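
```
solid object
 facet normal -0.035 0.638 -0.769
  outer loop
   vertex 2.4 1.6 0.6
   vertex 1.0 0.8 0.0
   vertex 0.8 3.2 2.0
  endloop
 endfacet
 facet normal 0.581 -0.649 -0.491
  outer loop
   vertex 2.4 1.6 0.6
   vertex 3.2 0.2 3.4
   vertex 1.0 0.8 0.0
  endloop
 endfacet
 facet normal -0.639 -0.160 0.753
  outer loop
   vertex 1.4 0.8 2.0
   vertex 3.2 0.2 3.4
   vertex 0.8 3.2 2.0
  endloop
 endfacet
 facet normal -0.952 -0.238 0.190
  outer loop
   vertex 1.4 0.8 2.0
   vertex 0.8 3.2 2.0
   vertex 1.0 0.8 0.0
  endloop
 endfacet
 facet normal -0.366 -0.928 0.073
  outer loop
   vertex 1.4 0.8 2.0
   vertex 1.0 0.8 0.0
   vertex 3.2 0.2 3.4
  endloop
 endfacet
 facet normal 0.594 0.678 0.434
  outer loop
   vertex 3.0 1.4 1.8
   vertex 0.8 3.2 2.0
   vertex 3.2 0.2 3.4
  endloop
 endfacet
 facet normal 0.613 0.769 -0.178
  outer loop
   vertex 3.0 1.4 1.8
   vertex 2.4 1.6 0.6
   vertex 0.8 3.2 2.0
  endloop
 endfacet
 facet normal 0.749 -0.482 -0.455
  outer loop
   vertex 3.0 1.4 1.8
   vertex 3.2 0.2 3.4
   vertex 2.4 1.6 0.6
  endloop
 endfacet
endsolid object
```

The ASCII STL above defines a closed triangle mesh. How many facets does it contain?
8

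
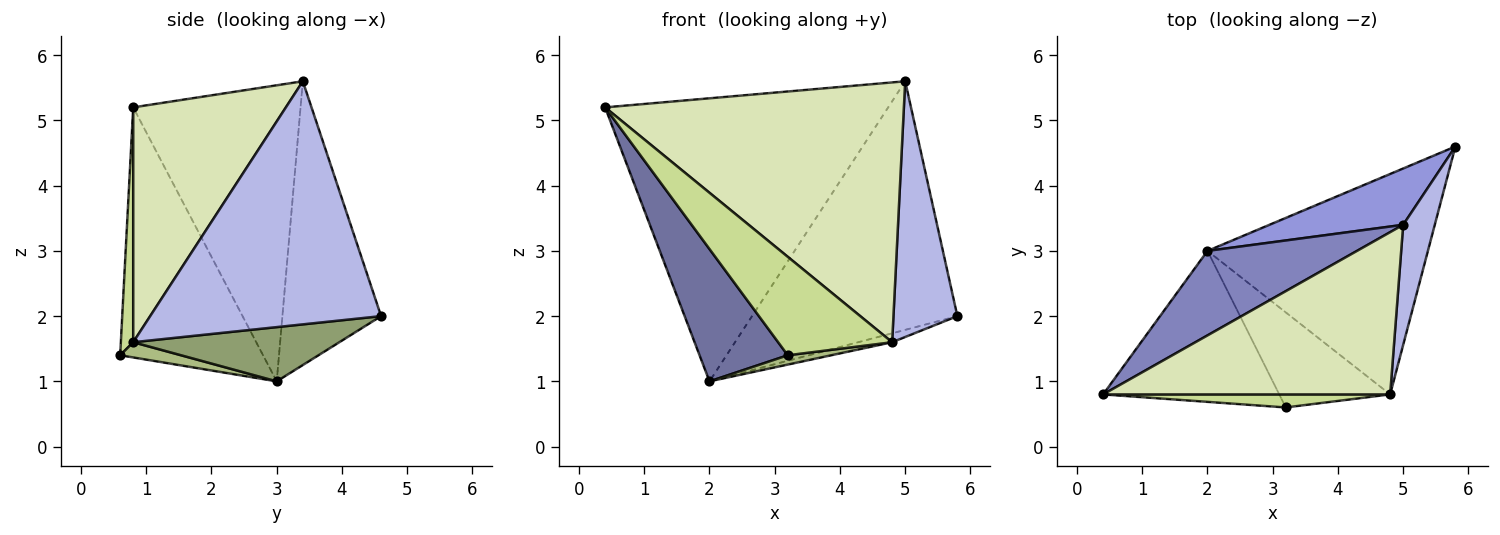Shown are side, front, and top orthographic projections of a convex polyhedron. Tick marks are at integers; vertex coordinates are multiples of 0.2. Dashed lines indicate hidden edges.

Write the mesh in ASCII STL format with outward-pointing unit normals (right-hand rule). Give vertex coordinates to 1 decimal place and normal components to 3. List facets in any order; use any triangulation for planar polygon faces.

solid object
 facet normal -0.730 -0.451 -0.514
  outer loop
   vertex 2.0 3.0 1.0
   vertex 3.2 0.6 1.4
   vertex 0.4 0.8 5.2
  endloop
 endfacet
 facet normal -0.493 0.834 0.249
  outer loop
   vertex 5.0 3.4 5.6
   vertex 2.0 3.0 1.0
   vertex 0.4 0.8 5.2
  endloop
 endfacet
 facet normal -0.424 0.883 0.200
  outer loop
   vertex 5.0 3.4 5.6
   vertex 5.8 4.6 2.0
   vertex 2.0 3.0 1.0
  endloop
 endfacet
 facet normal 0.956 -0.265 0.124
  outer loop
   vertex 4.8 0.8 1.6
   vertex 5.8 4.6 2.0
   vertex 5.0 3.4 5.6
  endloop
 endfacet
 facet normal 0.239 0.039 -0.970
  outer loop
   vertex 4.8 0.8 1.6
   vertex 2.0 3.0 1.0
   vertex 5.8 4.6 2.0
  endloop
 endfacet
 facet normal 0.135 -0.097 -0.986
  outer loop
   vertex 4.8 0.8 1.6
   vertex 3.2 0.6 1.4
   vertex 2.0 3.0 1.0
  endloop
 endfacet
 facet normal 0.107 -0.986 0.131
  outer loop
   vertex 4.8 0.8 1.6
   vertex 0.4 0.8 5.2
   vertex 3.2 0.6 1.4
  endloop
 endfacet
 facet normal 0.398 -0.778 0.486
  outer loop
   vertex 4.8 0.8 1.6
   vertex 5.0 3.4 5.6
   vertex 0.4 0.8 5.2
  endloop
 endfacet
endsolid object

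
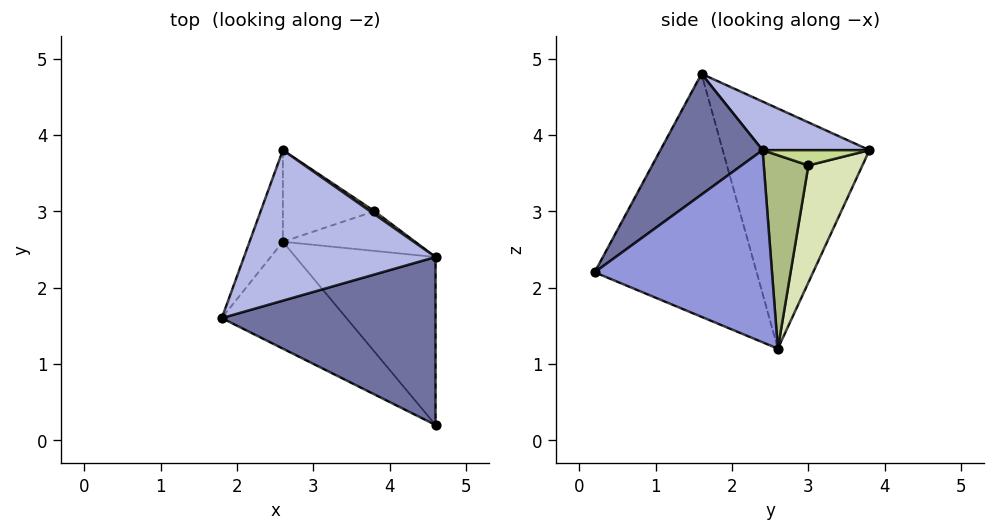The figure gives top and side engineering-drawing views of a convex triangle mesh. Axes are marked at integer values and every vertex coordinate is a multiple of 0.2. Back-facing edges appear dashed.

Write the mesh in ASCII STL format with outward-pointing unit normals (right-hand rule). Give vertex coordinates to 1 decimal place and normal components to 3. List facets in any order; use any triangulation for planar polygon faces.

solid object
 facet normal 0.416 -0.535 0.736
  outer loop
   vertex 4.6 0.2 2.2
   vertex 4.6 2.4 3.8
   vertex 1.8 1.6 4.8
  endloop
 endfacet
 facet normal -0.651 -0.682 -0.334
  outer loop
   vertex 2.6 2.6 1.2
   vertex 4.6 0.2 2.2
   vertex 1.8 1.6 4.8
  endloop
 endfacet
 facet normal 0.743 0.394 -0.541
  outer loop
   vertex 2.6 2.6 1.2
   vertex 4.6 2.4 3.8
   vertex 4.6 0.2 2.2
  endloop
 endfacet
 facet normal 0.232 0.331 0.915
  outer loop
   vertex 2.6 3.8 3.8
   vertex 1.8 1.6 4.8
   vertex 4.6 2.4 3.8
  endloop
 endfacet
 facet normal -0.949 0.285 -0.132
  outer loop
   vertex 2.6 3.8 3.8
   vertex 2.6 2.6 1.2
   vertex 1.8 1.6 4.8
  endloop
 endfacet
 facet normal 0.610 0.674 -0.417
  outer loop
   vertex 3.8 3.0 3.6
   vertex 4.6 2.4 3.8
   vertex 2.6 2.6 1.2
  endloop
 endfacet
 facet normal 0.566 0.808 0.162
  outer loop
   vertex 3.8 3.0 3.6
   vertex 2.6 3.8 3.8
   vertex 4.6 2.4 3.8
  endloop
 endfacet
 facet normal 0.472 0.800 -0.369
  outer loop
   vertex 3.8 3.0 3.6
   vertex 2.6 2.6 1.2
   vertex 2.6 3.8 3.8
  endloop
 endfacet
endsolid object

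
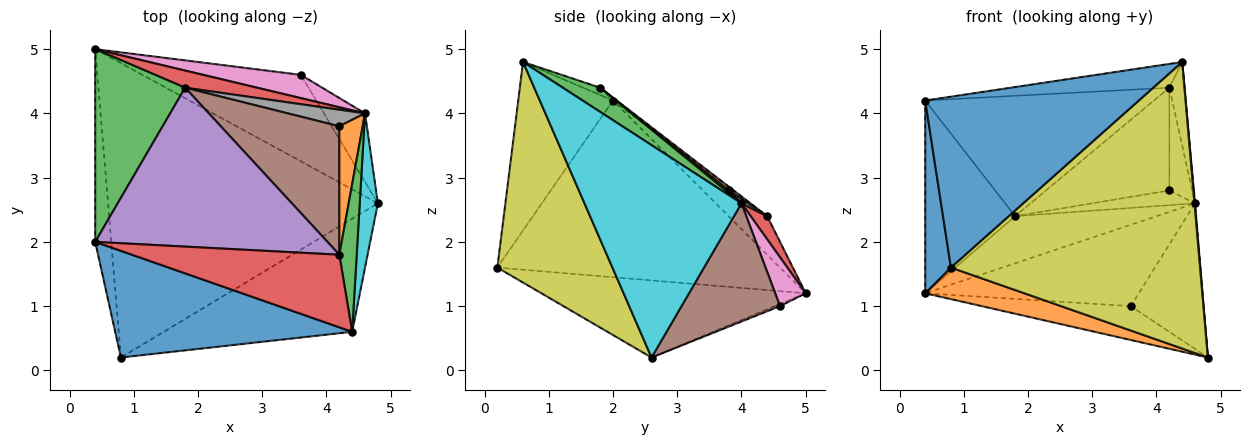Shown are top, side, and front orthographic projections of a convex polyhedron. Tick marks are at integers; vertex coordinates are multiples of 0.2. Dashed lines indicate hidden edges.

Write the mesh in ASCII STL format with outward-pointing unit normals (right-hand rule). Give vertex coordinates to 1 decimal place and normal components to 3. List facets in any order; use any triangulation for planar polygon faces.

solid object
 facet normal -0.992 -0.090 -0.090
  outer loop
   vertex 0.8 0.2 1.6
   vertex 0.4 2.0 4.2
   vertex 0.4 5.0 1.2
  endloop
 endfacet
 facet normal -0.273 -0.102 -0.956
  outer loop
   vertex 0.8 0.2 1.6
   vertex 0.4 5.0 1.2
   vertex 4.8 2.6 0.2
  endloop
 endfacet
 facet normal -0.290 0.677 0.677
  outer loop
   vertex 1.8 4.4 2.4
   vertex 0.4 5.0 1.2
   vertex 0.4 2.0 4.2
  endloop
 endfacet
 facet normal 0.109 0.934 0.340
  outer loop
   vertex 1.8 4.4 2.4
   vertex 4.6 4.0 2.6
   vertex 0.4 5.0 1.2
  endloop
 endfacet
 facet normal -0.013 0.365 -0.931
  outer loop
   vertex 3.6 4.6 1.0
   vertex 4.8 2.6 0.2
   vertex 0.4 5.0 1.2
  endloop
 endfacet
 facet normal 0.774 0.572 -0.269
  outer loop
   vertex 3.6 4.6 1.0
   vertex 4.6 4.0 2.6
   vertex 4.8 2.6 0.2
  endloop
 endfacet
 facet normal 0.136 0.953 0.272
  outer loop
   vertex 3.6 4.6 1.0
   vertex 0.4 5.0 1.2
   vertex 4.6 4.0 2.6
  endloop
 endfacet
 facet normal 0.041 0.664 0.747
  outer loop
   vertex 4.2 3.8 2.8
   vertex 4.6 4.0 2.6
   vertex 1.8 4.4 2.4
  endloop
 endfacet
 facet normal 0.395 -0.855 -0.337
  outer loop
   vertex 4.4 0.6 4.8
   vertex 0.8 0.2 1.6
   vertex 4.8 2.6 0.2
  endloop
 endfacet
 facet normal 0.996 -0.004 0.085
  outer loop
   vertex 4.4 0.6 4.8
   vertex 4.8 2.6 0.2
   vertex 4.6 4.0 2.6
  endloop
 endfacet
 facet normal -0.352 -0.794 0.495
  outer loop
   vertex 4.4 0.6 4.8
   vertex 0.4 2.0 4.2
   vertex 0.8 0.2 1.6
  endloop
 endfacet
 facet normal 0.078 0.623 0.778
  outer loop
   vertex 4.2 1.8 4.4
   vertex 4.6 4.0 2.6
   vertex 4.2 3.8 2.8
  endloop
 endfacet
 facet normal 0.771 0.313 0.554
  outer loop
   vertex 4.2 1.8 4.4
   vertex 4.4 0.6 4.8
   vertex 4.6 4.0 2.6
  endloop
 endfacet
 facet normal -0.034 0.311 0.950
  outer loop
   vertex 4.2 1.8 4.4
   vertex 0.4 2.0 4.2
   vertex 4.4 0.6 4.8
  endloop
 endfacet
 facet normal -0.010 0.604 0.797
  outer loop
   vertex 4.2 1.8 4.4
   vertex 1.8 4.4 2.4
   vertex 0.4 2.0 4.2
  endloop
 endfacet
 facet normal 0.026 0.624 0.781
  outer loop
   vertex 4.2 1.8 4.4
   vertex 4.2 3.8 2.8
   vertex 1.8 4.4 2.4
  endloop
 endfacet
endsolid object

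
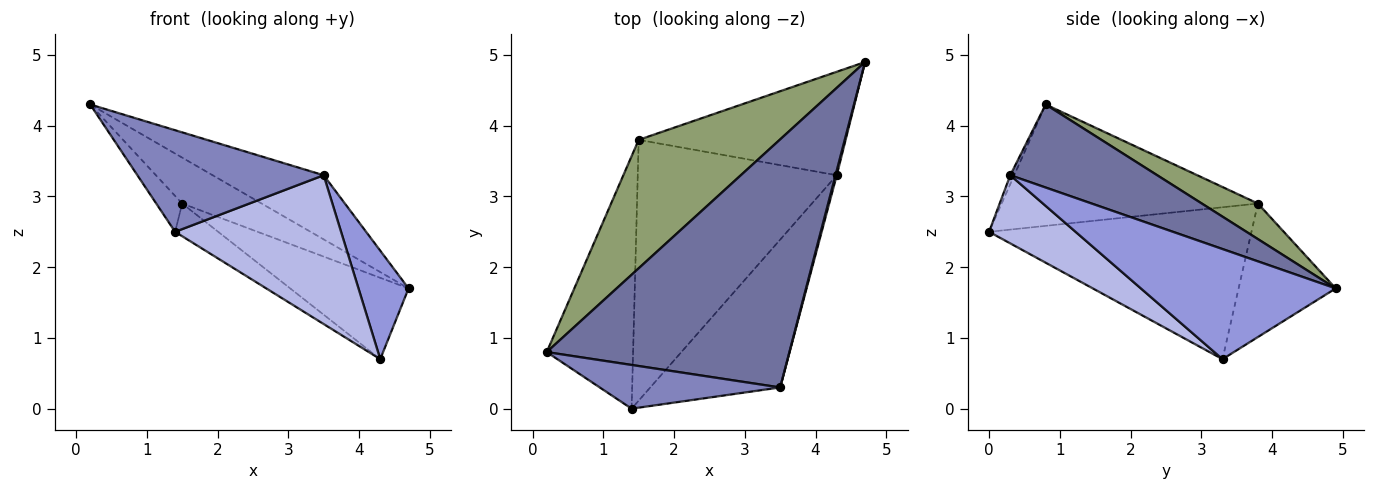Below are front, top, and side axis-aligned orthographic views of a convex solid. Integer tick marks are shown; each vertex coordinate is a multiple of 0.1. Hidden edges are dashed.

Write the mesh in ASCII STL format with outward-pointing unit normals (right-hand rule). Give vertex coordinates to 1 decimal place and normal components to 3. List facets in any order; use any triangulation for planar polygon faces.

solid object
 facet normal 0.314 0.238 0.919
  outer loop
   vertex 3.5 0.3 3.3
   vertex 4.7 4.9 1.7
   vertex 0.2 0.8 4.3
  endloop
 endfacet
 facet normal -0.019 -0.918 0.395
  outer loop
   vertex 3.5 0.3 3.3
   vertex 0.2 0.8 4.3
   vertex 1.4 0.0 2.5
  endloop
 endfacet
 facet normal 0.968 -0.249 0.011
  outer loop
   vertex 3.5 0.3 3.3
   vertex 4.3 3.3 0.7
   vertex 4.7 4.9 1.7
  endloop
 endfacet
 facet normal 0.347 -0.665 -0.661
  outer loop
   vertex 3.5 0.3 3.3
   vertex 1.4 0.0 2.5
   vertex 4.3 3.3 0.7
  endloop
 endfacet
 facet normal 0.231 0.327 0.916
  outer loop
   vertex 1.5 3.8 2.9
   vertex 0.2 0.8 4.3
   vertex 4.7 4.9 1.7
  endloop
 endfacet
 facet normal -0.452 0.551 -0.701
  outer loop
   vertex 1.5 3.8 2.9
   vertex 4.7 4.9 1.7
   vertex 4.3 3.3 0.7
  endloop
 endfacet
 facet normal -0.812 0.082 -0.578
  outer loop
   vertex 1.5 3.8 2.9
   vertex 1.4 0.0 2.5
   vertex 0.2 0.8 4.3
  endloop
 endfacet
 facet normal -0.604 0.099 -0.791
  outer loop
   vertex 1.5 3.8 2.9
   vertex 4.3 3.3 0.7
   vertex 1.4 0.0 2.5
  endloop
 endfacet
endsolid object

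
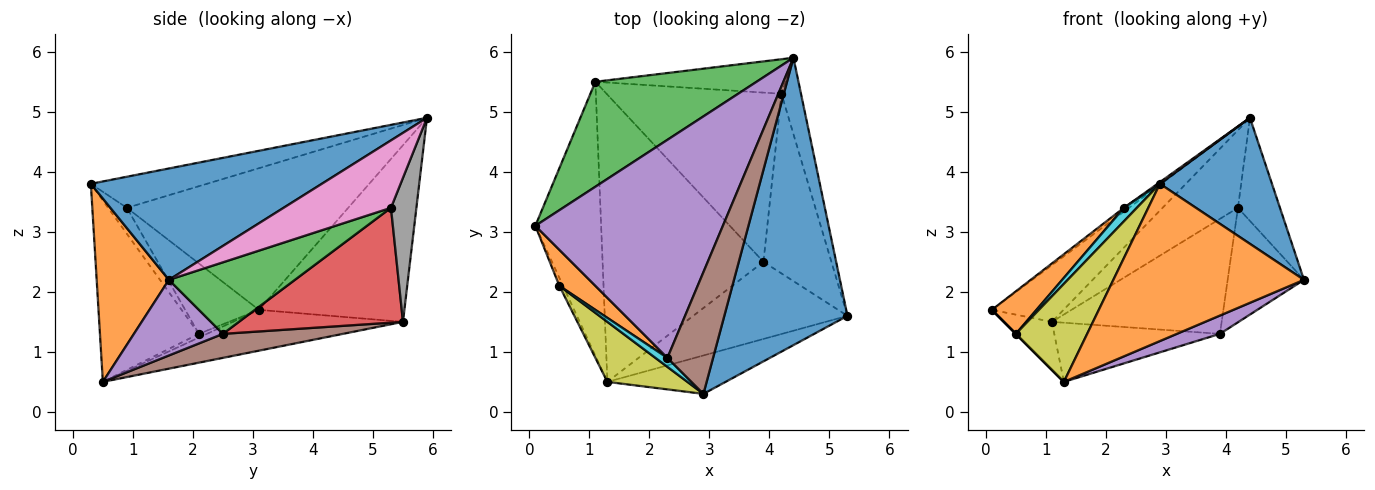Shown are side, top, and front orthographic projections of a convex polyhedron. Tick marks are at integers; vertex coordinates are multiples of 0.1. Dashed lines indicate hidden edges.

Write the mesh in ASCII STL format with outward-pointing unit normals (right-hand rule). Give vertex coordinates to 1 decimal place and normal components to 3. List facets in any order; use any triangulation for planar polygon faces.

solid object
 facet normal 0.638 -0.309 0.705
  outer loop
   vertex 2.9 0.3 3.8
   vertex 5.3 1.6 2.2
   vertex 4.4 5.9 4.9
  endloop
 endfacet
 facet normal 0.345 -0.912 -0.223
  outer loop
   vertex 1.3 0.5 0.5
   vertex 5.3 1.6 2.2
   vertex 2.9 0.3 3.8
  endloop
 endfacet
 facet normal -0.694 0.342 0.633
  outer loop
   vertex 1.1 5.5 1.5
   vertex 0.1 3.1 1.7
   vertex 4.4 5.9 4.9
  endloop
 endfacet
 facet normal -0.521 0.147 -0.840
  outer loop
   vertex 1.1 5.5 1.5
   vertex 1.3 0.5 0.5
   vertex 0.1 3.1 1.7
  endloop
 endfacet
 facet normal -0.603 0.014 0.798
  outer loop
   vertex 2.3 0.9 3.4
   vertex 4.4 5.9 4.9
   vertex 0.1 3.1 1.7
  endloop
 endfacet
 facet normal -0.563 -0.012 0.827
  outer loop
   vertex 2.3 0.9 3.4
   vertex 2.9 0.3 3.8
   vertex 4.4 5.9 4.9
  endloop
 endfacet
 facet normal 0.899 0.352 -0.261
  outer loop
   vertex 4.2 5.3 3.4
   vertex 4.4 5.9 4.9
   vertex 5.3 1.6 2.2
  endloop
 endfacet
 facet normal 0.294 0.873 -0.389
  outer loop
   vertex 4.2 5.3 3.4
   vertex 1.1 5.5 1.5
   vertex 4.4 5.9 4.9
  endloop
 endfacet
 facet normal -0.764 -0.550 0.337
  outer loop
   vertex 0.5 2.1 1.3
   vertex 1.3 0.5 0.5
   vertex 2.9 0.3 3.8
  endloop
 endfacet
 facet normal -0.769 -0.532 0.355
  outer loop
   vertex 0.5 2.1 1.3
   vertex 2.9 0.3 3.8
   vertex 2.3 0.9 3.4
  endloop
 endfacet
 facet normal -0.707 0.000 -0.707
  outer loop
   vertex 0.5 2.1 1.3
   vertex 0.1 3.1 1.7
   vertex 1.3 0.5 0.5
  endloop
 endfacet
 facet normal -0.784 -0.474 0.401
  outer loop
   vertex 0.5 2.1 1.3
   vertex 2.3 0.9 3.4
   vertex 0.1 3.1 1.7
  endloop
 endfacet
 facet normal 0.664 0.402 -0.631
  outer loop
   vertex 3.9 2.5 1.3
   vertex 4.2 5.3 3.4
   vertex 5.3 1.6 2.2
  endloop
 endfacet
 facet normal 0.477 0.494 -0.727
  outer loop
   vertex 3.9 2.5 1.3
   vertex 1.1 5.5 1.5
   vertex 4.2 5.3 3.4
  endloop
 endfacet
 facet normal 0.431 -0.208 -0.878
  outer loop
   vertex 3.9 2.5 1.3
   vertex 5.3 1.6 2.2
   vertex 1.3 0.5 0.5
  endloop
 endfacet
 facet normal 0.145 0.200 -0.969
  outer loop
   vertex 3.9 2.5 1.3
   vertex 1.3 0.5 0.5
   vertex 1.1 5.5 1.5
  endloop
 endfacet
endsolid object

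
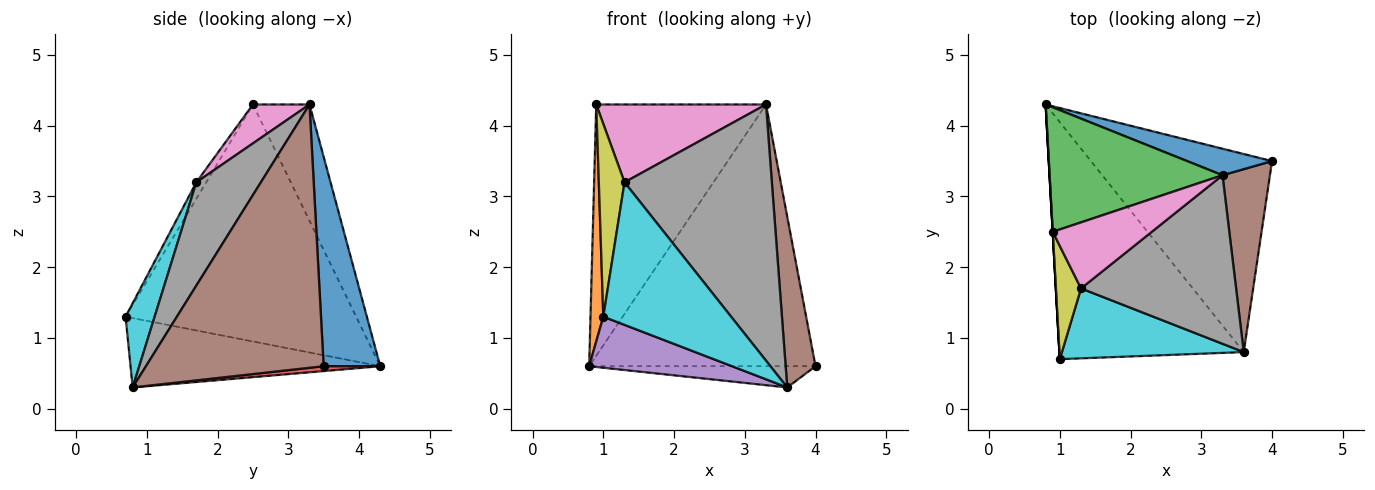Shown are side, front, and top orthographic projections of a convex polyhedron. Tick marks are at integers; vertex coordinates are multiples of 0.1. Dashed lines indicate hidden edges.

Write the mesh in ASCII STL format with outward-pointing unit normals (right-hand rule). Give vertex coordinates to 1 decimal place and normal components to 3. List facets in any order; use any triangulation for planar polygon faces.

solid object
 facet normal 0.241 0.965 0.098
  outer loop
   vertex 3.3 3.3 4.3
   vertex 4.0 3.5 0.6
   vertex 0.8 4.3 0.6
  endloop
 endfacet
 facet normal -0.998 -0.055 0.000
  outer loop
   vertex 0.9 2.5 4.3
   vertex 0.8 4.3 0.6
   vertex 1.0 0.7 1.3
  endloop
 endfacet
 facet normal -0.286 0.859 0.425
  outer loop
   vertex 0.9 2.5 4.3
   vertex 3.3 3.3 4.3
   vertex 0.8 4.3 0.6
  endloop
 endfacet
 facet normal 0.027 0.106 -0.994
  outer loop
   vertex 3.6 0.8 0.3
   vertex 0.8 4.3 0.6
   vertex 4.0 3.5 0.6
  endloop
 endfacet
 facet normal -0.345 -0.198 -0.917
  outer loop
   vertex 3.6 0.8 0.3
   vertex 1.0 0.7 1.3
   vertex 0.8 4.3 0.6
  endloop
 endfacet
 facet normal 0.971 -0.163 0.175
  outer loop
   vertex 3.6 0.8 0.3
   vertex 4.0 3.5 0.6
   vertex 3.3 3.3 4.3
  endloop
 endfacet
 facet normal 0.246 -0.739 0.627
  outer loop
   vertex 1.3 1.7 3.2
   vertex 3.3 3.3 4.3
   vertex 0.9 2.5 4.3
  endloop
 endfacet
 facet normal 0.344 -0.785 0.516
  outer loop
   vertex 1.3 1.7 3.2
   vertex 3.6 0.8 0.3
   vertex 3.3 3.3 4.3
  endloop
 endfacet
 facet normal -0.315 -0.818 0.480
  outer loop
   vertex 1.3 1.7 3.2
   vertex 0.9 2.5 4.3
   vertex 1.0 0.7 1.3
  endloop
 endfacet
 facet normal 0.200 -0.880 0.431
  outer loop
   vertex 1.3 1.7 3.2
   vertex 1.0 0.7 1.3
   vertex 3.6 0.8 0.3
  endloop
 endfacet
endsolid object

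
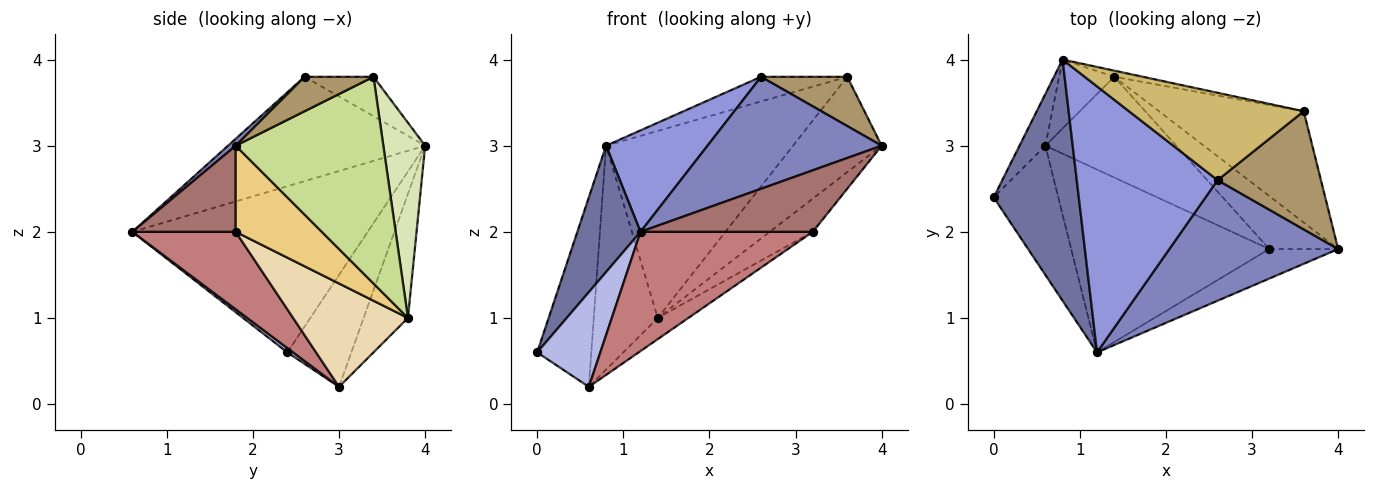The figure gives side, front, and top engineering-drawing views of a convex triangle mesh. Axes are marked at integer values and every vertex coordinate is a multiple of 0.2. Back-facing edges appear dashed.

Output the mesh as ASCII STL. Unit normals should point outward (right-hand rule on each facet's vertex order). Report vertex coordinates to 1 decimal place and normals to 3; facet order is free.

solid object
 facet normal -0.866 -0.232 0.443
  outer loop
   vertex 1.2 0.6 2.0
   vertex 0.8 4.0 3.0
   vertex 0.0 2.4 0.6
  endloop
 endfacet
 facet normal 0.030 -0.680 0.732
  outer loop
   vertex 2.6 2.6 3.8
   vertex 1.2 0.6 2.0
   vertex 4.0 1.8 3.0
  endloop
 endfacet
 facet normal -0.569 -0.293 0.768
  outer loop
   vertex 2.6 2.6 3.8
   vertex 0.8 4.0 3.0
   vertex 1.2 0.6 2.0
  endloop
 endfacet
 facet normal 0.054 -0.591 -0.805
  outer loop
   vertex 0.6 3.0 0.2
   vertex 1.2 0.6 2.0
   vertex 0.0 2.4 0.6
  endloop
 endfacet
 facet normal -0.752 0.636 -0.173
  outer loop
   vertex 0.6 3.0 0.2
   vertex 0.0 2.4 0.6
   vertex 0.8 4.0 3.0
  endloop
 endfacet
 facet normal -0.552 0.797 -0.245
  outer loop
   vertex 0.6 3.0 0.2
   vertex 0.8 4.0 3.0
   vertex 1.4 3.8 1.0
  endloop
 endfacet
 facet normal 0.735 0.441 -0.515
  outer loop
   vertex 3.6 3.4 3.8
   vertex 4.0 1.8 3.0
   vertex 1.4 3.8 1.0
  endloop
 endfacet
 facet normal 0.218 0.975 -0.032
  outer loop
   vertex 3.6 3.4 3.8
   vertex 1.4 3.8 1.0
   vertex 0.8 4.0 3.0
  endloop
 endfacet
 facet normal 0.294 -0.368 0.882
  outer loop
   vertex 3.6 3.4 3.8
   vertex 2.6 2.6 3.8
   vertex 4.0 1.8 3.0
  endloop
 endfacet
 facet normal -0.212 0.265 0.941
  outer loop
   vertex 3.6 3.4 3.8
   vertex 0.8 4.0 3.0
   vertex 2.6 2.6 3.8
  endloop
 endfacet
 facet normal 0.727 0.364 -0.582
  outer loop
   vertex 3.2 1.8 2.0
   vertex 1.4 3.8 1.0
   vertex 4.0 1.8 3.0
  endloop
 endfacet
 facet normal 0.611 0.163 -0.774
  outer loop
   vertex 3.2 1.8 2.0
   vertex 0.6 3.0 0.2
   vertex 1.4 3.8 1.0
  endloop
 endfacet
 facet normal 0.476 -0.793 -0.381
  outer loop
   vertex 3.2 1.8 2.0
   vertex 4.0 1.8 3.0
   vertex 1.2 0.6 2.0
  endloop
 endfacet
 facet normal 0.311 -0.519 -0.796
  outer loop
   vertex 3.2 1.8 2.0
   vertex 1.2 0.6 2.0
   vertex 0.6 3.0 0.2
  endloop
 endfacet
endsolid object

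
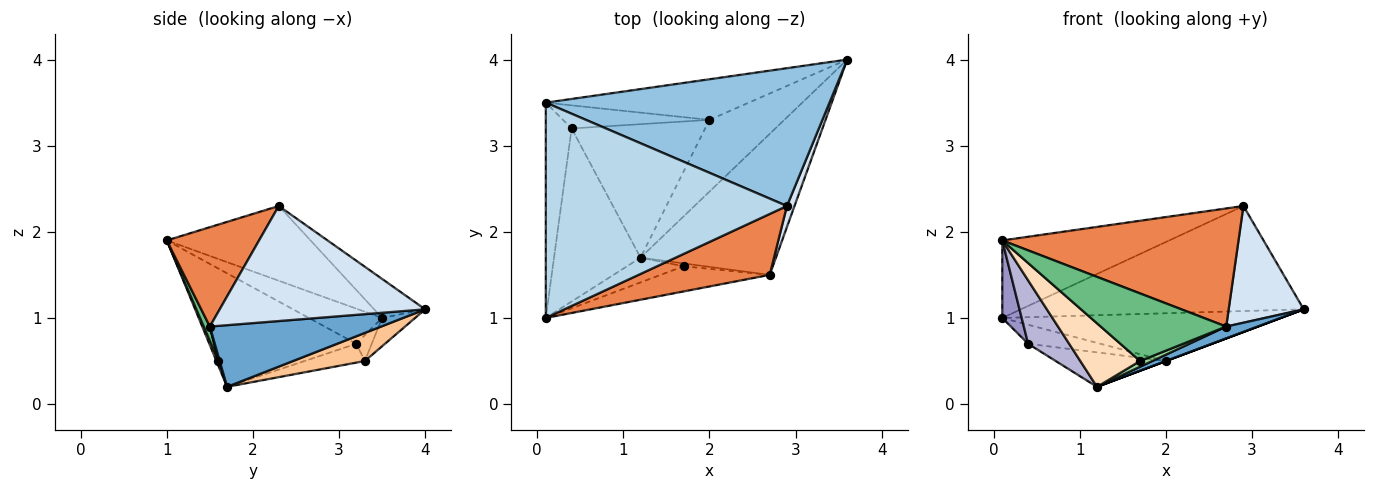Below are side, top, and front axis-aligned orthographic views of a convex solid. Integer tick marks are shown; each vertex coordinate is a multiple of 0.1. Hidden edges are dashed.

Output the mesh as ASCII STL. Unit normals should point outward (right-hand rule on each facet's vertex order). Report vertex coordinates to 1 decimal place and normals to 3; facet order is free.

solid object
 facet normal 0.413 -0.076 -0.907
  outer loop
   vertex 2.7 1.5 0.9
   vertex 1.2 1.7 0.2
   vertex 3.6 4.0 1.1
  endloop
 endfacet
 facet normal -0.109 0.603 0.790
  outer loop
   vertex 2.9 2.3 2.3
   vertex 3.6 4.0 1.1
   vertex 0.1 3.5 1.0
  endloop
 endfacet
 facet normal -0.280 0.325 0.903
  outer loop
   vertex 2.9 2.3 2.3
   vertex 0.1 3.5 1.0
   vertex 0.1 1.0 1.9
  endloop
 endfacet
 facet normal 0.938 -0.342 0.062
  outer loop
   vertex 2.9 2.3 2.3
   vertex 2.7 1.5 0.9
   vertex 3.6 4.0 1.1
  endloop
 endfacet
 facet normal 0.328 -0.840 0.433
  outer loop
   vertex 2.9 2.3 2.3
   vertex 0.1 1.0 1.9
   vertex 2.7 1.5 0.9
  endloop
 endfacet
 facet normal -0.090 0.759 -0.645
  outer loop
   vertex 2.0 3.3 0.5
   vertex 0.1 3.5 1.0
   vertex 3.6 4.0 1.1
  endloop
 endfacet
 facet normal 0.351 0.000 -0.936
  outer loop
   vertex 2.0 3.3 0.5
   vertex 3.6 4.0 1.1
   vertex 1.2 1.7 0.2
  endloop
 endfacet
 facet normal 0.032 -0.931 -0.363
  outer loop
   vertex 1.7 1.6 0.5
   vertex 0.1 1.0 1.9
   vertex 1.2 1.7 0.2
  endloop
 endfacet
 facet normal 0.046 -0.936 -0.349
  outer loop
   vertex 1.7 1.6 0.5
   vertex 2.7 1.5 0.9
   vertex 0.1 1.0 1.9
  endloop
 endfacet
 facet normal 0.089 -0.891 -0.445
  outer loop
   vertex 1.7 1.6 0.5
   vertex 1.2 1.7 0.2
   vertex 2.7 1.5 0.9
  endloop
 endfacet
 facet normal -0.135 0.630 -0.765
  outer loop
   vertex 0.4 3.2 0.7
   vertex 0.1 3.5 1.0
   vertex 2.0 3.3 0.5
  endloop
 endfacet
 facet normal -0.135 0.248 -0.959
  outer loop
   vertex 0.4 3.2 0.7
   vertex 2.0 3.3 0.5
   vertex 1.2 1.7 0.2
  endloop
 endfacet
 facet normal -0.788 -0.209 -0.579
  outer loop
   vertex 0.4 3.2 0.7
   vertex 0.1 1.0 1.9
   vertex 0.1 3.5 1.0
  endloop
 endfacet
 facet normal -0.776 -0.217 -0.592
  outer loop
   vertex 0.4 3.2 0.7
   vertex 1.2 1.7 0.2
   vertex 0.1 1.0 1.9
  endloop
 endfacet
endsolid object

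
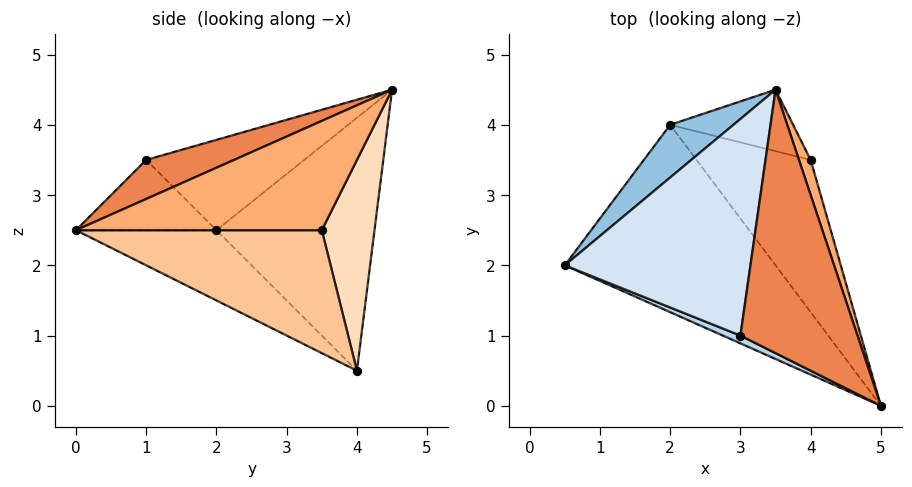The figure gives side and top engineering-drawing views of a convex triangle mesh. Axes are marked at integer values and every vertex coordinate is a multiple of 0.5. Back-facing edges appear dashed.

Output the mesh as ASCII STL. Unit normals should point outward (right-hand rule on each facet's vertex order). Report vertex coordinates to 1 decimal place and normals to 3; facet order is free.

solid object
 facet normal -0.258 -0.580 -0.773
  outer loop
   vertex 2.0 4.0 0.5
   vertex 5.0 0.0 2.5
   vertex 0.5 2.0 2.5
  endloop
 endfacet
 facet normal -0.696 0.696 0.174
  outer loop
   vertex 2.0 4.0 0.5
   vertex 0.5 2.0 2.5
   vertex 3.5 4.5 4.5
  endloop
 endfacet
 facet normal -0.404 -0.909 0.101
  outer loop
   vertex 3.0 1.0 3.5
   vertex 0.5 2.0 2.5
   vertex 5.0 0.0 2.5
  endloop
 endfacet
 facet normal -0.429 -0.191 0.883
  outer loop
   vertex 3.0 1.0 3.5
   vertex 3.5 4.5 4.5
   vertex 0.5 2.0 2.5
  endloop
 endfacet
 facet normal 0.302 -0.302 0.905
  outer loop
   vertex 3.0 1.0 3.5
   vertex 5.0 0.0 2.5
   vertex 3.5 4.5 4.5
  endloop
 endfacet
 facet normal 0.956 0.273 0.102
  outer loop
   vertex 4.0 3.5 2.5
   vertex 3.5 4.5 4.5
   vertex 5.0 0.0 2.5
  endloop
 endfacet
 facet normal 0.717 0.205 -0.666
  outer loop
   vertex 4.0 3.5 2.5
   vertex 5.0 0.0 2.5
   vertex 2.0 4.0 0.5
  endloop
 endfacet
 facet normal 0.493 0.821 -0.287
  outer loop
   vertex 4.0 3.5 2.5
   vertex 2.0 4.0 0.5
   vertex 3.5 4.5 4.5
  endloop
 endfacet
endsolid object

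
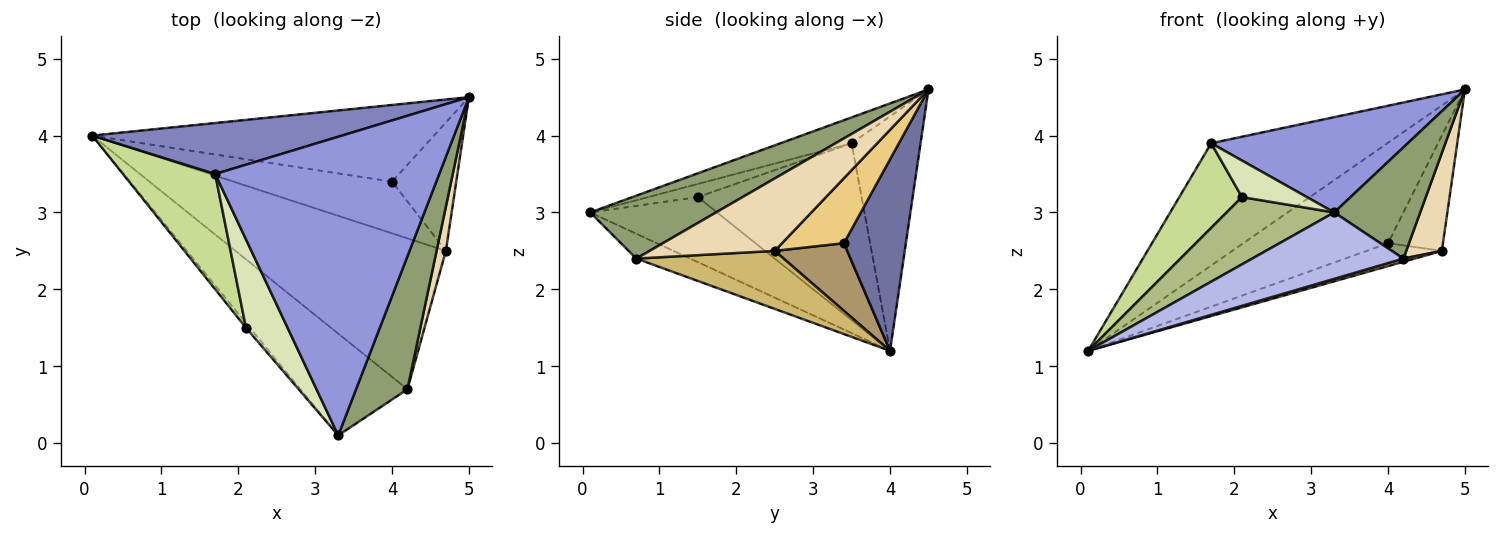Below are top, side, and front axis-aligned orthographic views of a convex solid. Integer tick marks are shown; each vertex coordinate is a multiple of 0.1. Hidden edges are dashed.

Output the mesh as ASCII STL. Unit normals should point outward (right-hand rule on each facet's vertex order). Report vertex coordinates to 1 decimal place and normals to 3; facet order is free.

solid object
 facet normal 0.322 0.752 -0.575
  outer loop
   vertex 4.0 3.4 2.6
   vertex 0.1 4.0 1.2
   vertex 5.0 4.5 4.6
  endloop
 endfacet
 facet normal -0.340 0.868 0.362
  outer loop
   vertex 1.7 3.5 3.9
   vertex 5.0 4.5 4.6
   vertex 0.1 4.0 1.2
  endloop
 endfacet
 facet normal -0.109 -0.302 0.947
  outer loop
   vertex 1.7 3.5 3.9
   vertex 3.3 0.1 3.0
   vertex 5.0 4.5 4.6
  endloop
 endfacet
 facet normal -0.191 -0.536 -0.822
  outer loop
   vertex 4.2 0.7 2.4
   vertex 3.3 0.1 3.0
   vertex 0.1 4.0 1.2
  endloop
 endfacet
 facet normal 0.685 -0.468 0.559
  outer loop
   vertex 4.2 0.7 2.4
   vertex 5.0 4.5 4.6
   vertex 3.3 0.1 3.0
  endloop
 endfacet
 facet normal -0.762 -0.646 -0.046
  outer loop
   vertex 2.1 1.5 3.2
   vertex 0.1 4.0 1.2
   vertex 3.3 0.1 3.0
  endloop
 endfacet
 facet normal -0.840 -0.321 0.438
  outer loop
   vertex 2.1 1.5 3.2
   vertex 1.7 3.5 3.9
   vertex 0.1 4.0 1.2
  endloop
 endfacet
 facet normal -0.280 -0.367 0.887
  outer loop
   vertex 2.1 1.5 3.2
   vertex 3.3 0.1 3.0
   vertex 1.7 3.5 3.9
  endloop
 endfacet
 facet normal 0.364 0.378 -0.852
  outer loop
   vertex 4.7 2.5 2.5
   vertex 0.1 4.0 1.2
   vertex 4.0 3.4 2.6
  endloop
 endfacet
 facet normal 0.266 -0.020 -0.964
  outer loop
   vertex 4.7 2.5 2.5
   vertex 4.2 0.7 2.4
   vertex 0.1 4.0 1.2
  endloop
 endfacet
 facet normal 0.601 0.534 -0.594
  outer loop
   vertex 4.7 2.5 2.5
   vertex 4.0 3.4 2.6
   vertex 5.0 4.5 4.6
  endloop
 endfacet
 facet normal 0.954 -0.272 0.123
  outer loop
   vertex 4.7 2.5 2.5
   vertex 5.0 4.5 4.6
   vertex 4.2 0.7 2.4
  endloop
 endfacet
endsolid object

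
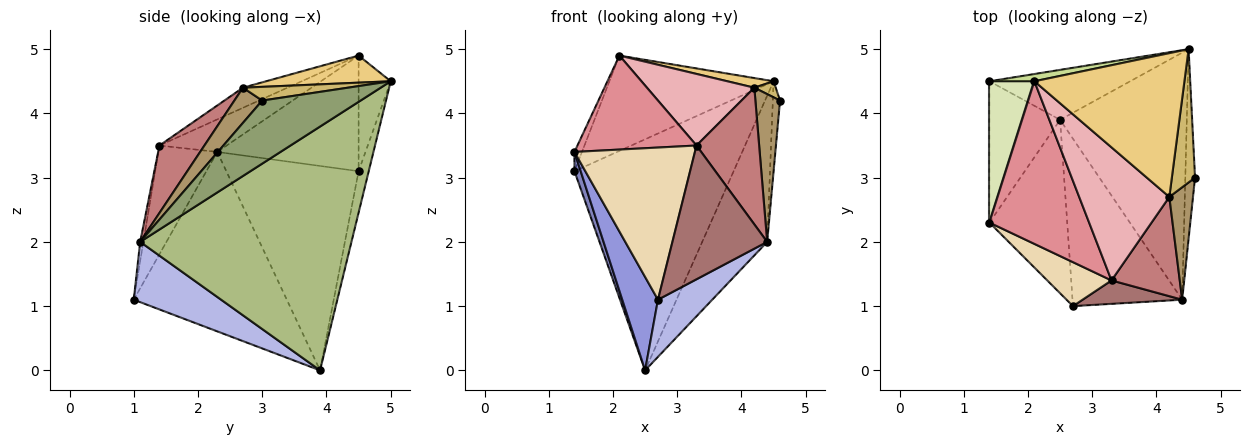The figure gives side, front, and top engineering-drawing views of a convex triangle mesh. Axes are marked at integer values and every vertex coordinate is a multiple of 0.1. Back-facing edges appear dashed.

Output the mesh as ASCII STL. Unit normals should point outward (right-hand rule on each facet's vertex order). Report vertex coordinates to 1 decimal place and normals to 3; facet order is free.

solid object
 facet normal -0.062 0.976 -0.211
  outer loop
   vertex 4.5 5.0 4.5
   vertex 2.5 3.9 0.0
   vertex 1.4 4.5 3.1
  endloop
 endfacet
 facet normal -0.944 -0.045 -0.326
  outer loop
   vertex 1.4 2.3 3.4
   vertex 1.4 4.5 3.1
   vertex 2.5 3.9 0.0
  endloop
 endfacet
 facet normal -0.897 -0.209 -0.389
  outer loop
   vertex 1.4 2.3 3.4
   vertex 2.5 3.9 0.0
   vertex 2.7 1.0 1.1
  endloop
 endfacet
 facet normal 0.461 -0.287 -0.840
  outer loop
   vertex 4.4 1.1 2.0
   vertex 2.7 1.0 1.1
   vertex 2.5 3.9 0.0
  endloop
 endfacet
 facet normal 0.986 0.072 -0.152
  outer loop
   vertex 4.4 1.1 2.0
   vertex 4.5 5.0 4.5
   vertex 4.6 3.0 4.2
  endloop
 endfacet
 facet normal 0.856 0.263 -0.445
  outer loop
   vertex 4.4 1.1 2.0
   vertex 2.5 3.9 0.0
   vertex 4.5 5.0 4.5
  endloop
 endfacet
 facet normal -0.191 0.979 0.074
  outer loop
   vertex 2.1 4.5 4.9
   vertex 4.5 5.0 4.5
   vertex 1.4 4.5 3.1
  endloop
 endfacet
 facet normal -0.931 0.049 0.362
  outer loop
   vertex 2.1 4.5 4.9
   vertex 1.4 4.5 3.1
   vertex 1.4 2.3 3.4
  endloop
 endfacet
 facet normal 0.669 -0.592 0.450
  outer loop
   vertex 4.2 2.7 4.4
   vertex 4.4 1.1 2.0
   vertex 4.6 3.0 4.2
  endloop
 endfacet
 facet normal 0.506 -0.103 0.857
  outer loop
   vertex 4.2 2.7 4.4
   vertex 4.6 3.0 4.2
   vertex 4.5 5.0 4.5
  endloop
 endfacet
 facet normal 0.177 -0.066 0.982
  outer loop
   vertex 4.2 2.7 4.4
   vertex 4.5 5.0 4.5
   vertex 2.1 4.5 4.9
  endloop
 endfacet
 facet normal -0.425 -0.870 0.251
  outer loop
   vertex 3.3 1.4 3.5
   vertex 1.4 2.3 3.4
   vertex 2.7 1.0 1.1
  endloop
 endfacet
 facet normal -0.033 -0.984 0.172
  outer loop
   vertex 3.3 1.4 3.5
   vertex 2.7 1.0 1.1
   vertex 4.4 1.1 2.0
  endloop
 endfacet
 facet normal 0.502 -0.700 0.508
  outer loop
   vertex 3.3 1.4 3.5
   vertex 4.4 1.1 2.0
   vertex 4.2 2.7 4.4
  endloop
 endfacet
 facet normal -0.272 -0.482 0.833
  outer loop
   vertex 3.3 1.4 3.5
   vertex 2.1 4.5 4.9
   vertex 1.4 2.3 3.4
  endloop
 endfacet
 facet normal -0.193 -0.465 0.864
  outer loop
   vertex 3.3 1.4 3.5
   vertex 4.2 2.7 4.4
   vertex 2.1 4.5 4.9
  endloop
 endfacet
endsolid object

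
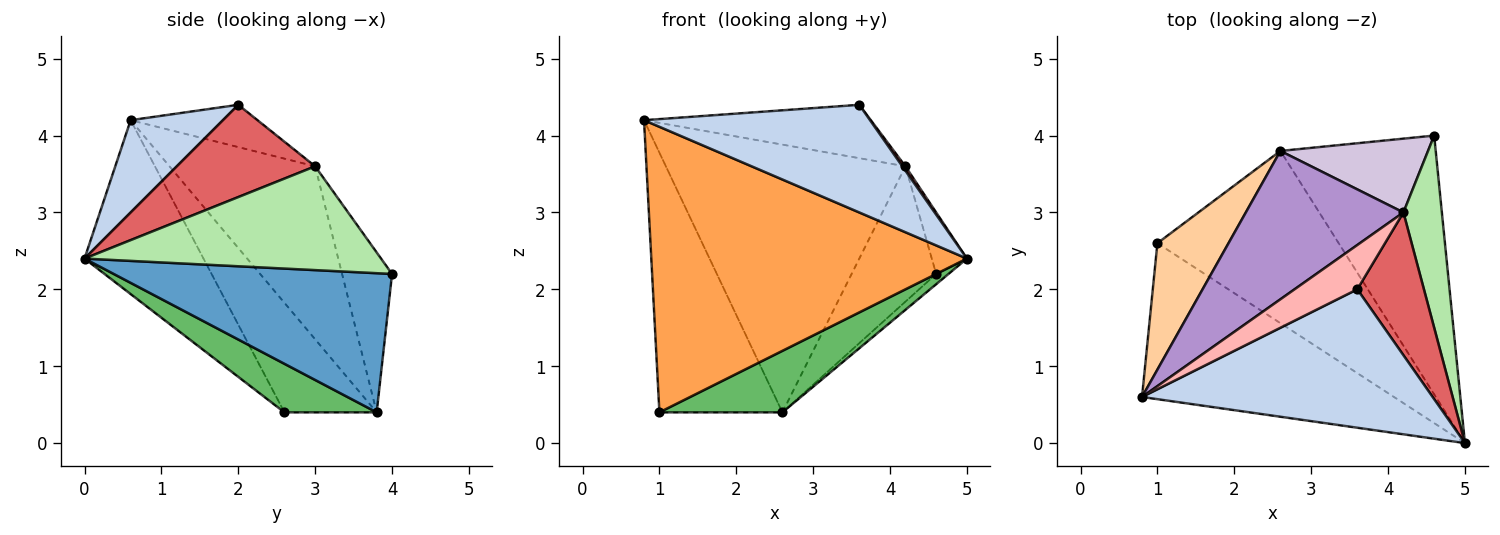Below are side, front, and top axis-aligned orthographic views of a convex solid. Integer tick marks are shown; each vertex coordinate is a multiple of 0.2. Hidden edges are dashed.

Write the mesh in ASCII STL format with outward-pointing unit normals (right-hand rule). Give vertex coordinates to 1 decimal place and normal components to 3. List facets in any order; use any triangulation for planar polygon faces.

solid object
 facet normal 0.667 0.029 -0.744
  outer loop
   vertex 2.6 3.8 0.4
   vertex 4.6 4.0 2.2
   vertex 5.0 0.0 2.4
  endloop
 endfacet
 facet normal 0.243 -0.596 0.766
  outer loop
   vertex 3.6 2.0 4.4
   vertex 0.8 0.6 4.2
   vertex 5.0 0.0 2.4
  endloop
 endfacet
 facet normal -0.314 -0.833 -0.455
  outer loop
   vertex 1.0 2.6 0.4
   vertex 5.0 0.0 2.4
   vertex 0.8 0.6 4.2
  endloop
 endfacet
 facet normal -0.559 0.745 0.363
  outer loop
   vertex 1.0 2.6 0.4
   vertex 0.8 0.6 4.2
   vertex 2.6 3.8 0.4
  endloop
 endfacet
 facet normal 0.245 -0.326 -0.913
  outer loop
   vertex 1.0 2.6 0.4
   vertex 2.6 3.8 0.4
   vertex 5.0 0.0 2.4
  endloop
 endfacet
 facet normal 0.932 0.110 0.345
  outer loop
   vertex 4.2 3.0 3.6
   vertex 5.0 0.0 2.4
   vertex 4.6 4.0 2.2
  endloop
 endfacet
 facet normal 0.811 -0.018 0.585
  outer loop
   vertex 4.2 3.0 3.6
   vertex 3.6 2.0 4.4
   vertex 5.0 0.0 2.4
  endloop
 endfacet
 facet normal -0.395 0.707 0.587
  outer loop
   vertex 4.2 3.0 3.6
   vertex 0.8 0.6 4.2
   vertex 3.6 2.0 4.4
  endloop
 endfacet
 facet normal -0.470 0.772 0.428
  outer loop
   vertex 4.2 3.0 3.6
   vertex 2.6 3.8 0.4
   vertex 0.8 0.6 4.2
  endloop
 endfacet
 facet normal -0.460 0.779 0.425
  outer loop
   vertex 4.2 3.0 3.6
   vertex 4.6 4.0 2.2
   vertex 2.6 3.8 0.4
  endloop
 endfacet
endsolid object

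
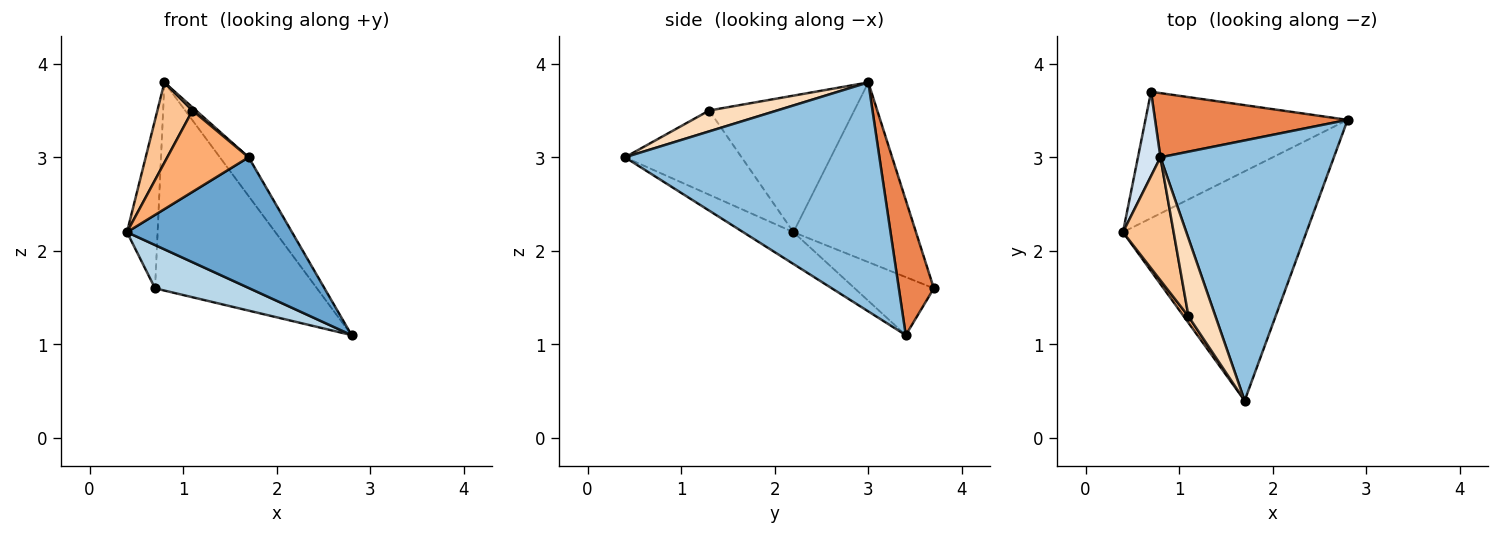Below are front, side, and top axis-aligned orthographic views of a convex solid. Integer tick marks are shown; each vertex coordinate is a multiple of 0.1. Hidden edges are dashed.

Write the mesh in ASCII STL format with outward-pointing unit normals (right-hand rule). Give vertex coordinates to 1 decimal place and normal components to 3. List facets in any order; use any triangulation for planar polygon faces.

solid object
 facet normal -0.149 -0.489 -0.859
  outer loop
   vertex 1.7 0.4 3.0
   vertex 0.4 2.2 2.2
   vertex 2.8 3.4 1.1
  endloop
 endfacet
 facet normal 0.794 0.090 0.601
  outer loop
   vertex 0.8 3.0 3.8
   vertex 1.7 0.4 3.0
   vertex 2.8 3.4 1.1
  endloop
 endfacet
 facet normal -0.262 -0.313 -0.913
  outer loop
   vertex 0.7 3.7 1.6
   vertex 2.8 3.4 1.1
   vertex 0.4 2.2 2.2
  endloop
 endfacet
 facet normal -0.963 0.241 0.120
  outer loop
   vertex 0.7 3.7 1.6
   vertex 0.4 2.2 2.2
   vertex 0.8 3.0 3.8
  endloop
 endfacet
 facet normal 0.202 0.936 0.289
  outer loop
   vertex 0.7 3.7 1.6
   vertex 0.8 3.0 3.8
   vertex 2.8 3.4 1.1
  endloop
 endfacet
 facet normal -0.819 -0.572 0.046
  outer loop
   vertex 1.1 1.3 3.5
   vertex 0.4 2.2 2.2
   vertex 1.7 0.4 3.0
  endloop
 endfacet
 facet normal -0.914 -0.221 0.339
  outer loop
   vertex 1.1 1.3 3.5
   vertex 0.8 3.0 3.8
   vertex 0.4 2.2 2.2
  endloop
 endfacet
 facet normal 0.611 -0.032 0.791
  outer loop
   vertex 1.1 1.3 3.5
   vertex 1.7 0.4 3.0
   vertex 0.8 3.0 3.8
  endloop
 endfacet
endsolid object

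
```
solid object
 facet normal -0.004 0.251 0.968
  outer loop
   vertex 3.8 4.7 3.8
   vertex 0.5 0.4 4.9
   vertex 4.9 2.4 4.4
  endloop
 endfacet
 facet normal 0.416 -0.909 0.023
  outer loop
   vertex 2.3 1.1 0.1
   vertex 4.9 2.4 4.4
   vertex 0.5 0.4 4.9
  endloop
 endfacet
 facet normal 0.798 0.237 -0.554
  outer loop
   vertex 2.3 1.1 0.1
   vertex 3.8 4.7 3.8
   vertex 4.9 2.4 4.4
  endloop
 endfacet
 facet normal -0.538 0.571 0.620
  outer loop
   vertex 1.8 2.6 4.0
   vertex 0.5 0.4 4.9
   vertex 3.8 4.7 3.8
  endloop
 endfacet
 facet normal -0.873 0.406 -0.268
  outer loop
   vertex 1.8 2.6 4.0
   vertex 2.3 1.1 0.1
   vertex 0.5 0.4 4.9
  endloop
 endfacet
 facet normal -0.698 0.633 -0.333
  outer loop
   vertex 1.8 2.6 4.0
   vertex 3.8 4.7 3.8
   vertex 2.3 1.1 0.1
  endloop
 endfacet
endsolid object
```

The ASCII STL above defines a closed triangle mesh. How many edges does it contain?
9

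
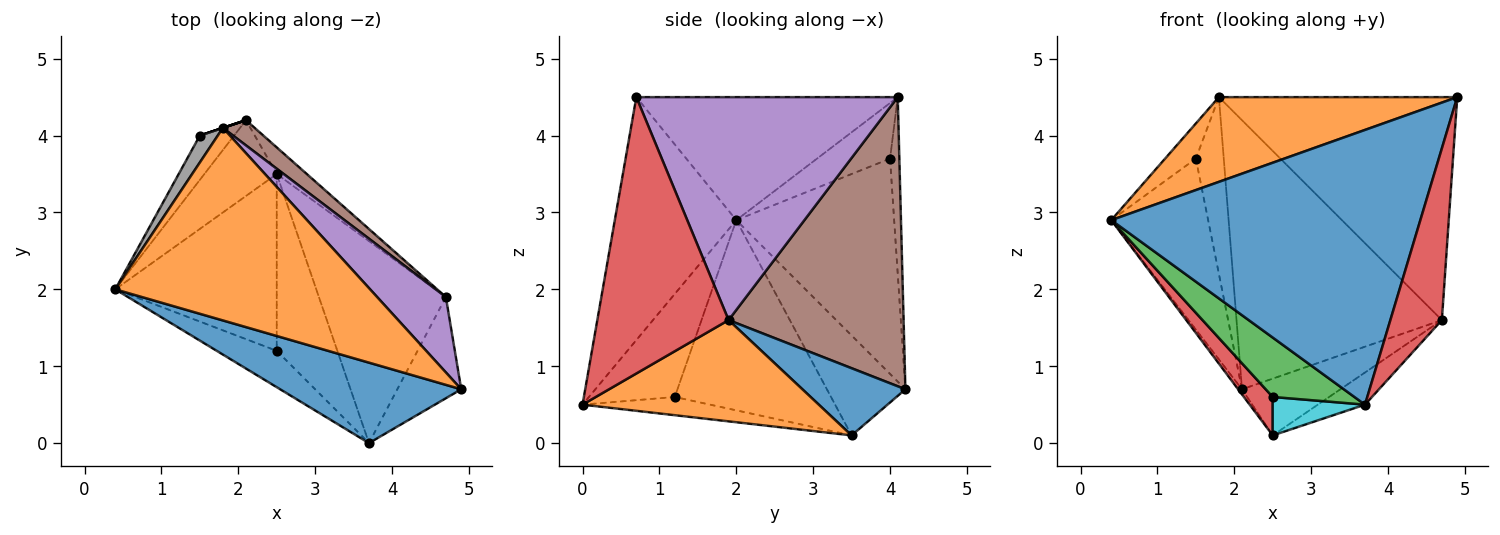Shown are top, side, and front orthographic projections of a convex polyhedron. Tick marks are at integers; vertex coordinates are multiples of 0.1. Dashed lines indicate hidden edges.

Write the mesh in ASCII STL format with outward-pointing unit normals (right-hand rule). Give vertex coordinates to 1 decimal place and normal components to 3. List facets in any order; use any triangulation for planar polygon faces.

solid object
 facet normal -0.353 -0.898 0.263
  outer loop
   vertex 3.7 0.0 0.5
   vertex 4.9 0.7 4.5
   vertex 0.4 2.0 2.9
  endloop
 endfacet
 facet normal -0.404 -0.368 0.837
  outer loop
   vertex 1.8 4.1 4.5
   vertex 0.4 2.0 2.9
   vertex 4.9 0.7 4.5
  endloop
 endfacet
 facet normal -0.668 -0.635 -0.389
  outer loop
   vertex 2.5 1.2 0.6
   vertex 3.7 0.0 0.5
   vertex 0.4 2.0 2.9
  endloop
 endfacet
 facet normal 0.910 -0.357 -0.211
  outer loop
   vertex 4.7 1.9 1.6
   vertex 4.9 0.7 4.5
   vertex 3.7 0.0 0.5
  endloop
 endfacet
 facet normal 0.720 0.657 0.222
  outer loop
   vertex 4.7 1.9 1.6
   vertex 1.8 4.1 4.5
   vertex 4.9 0.7 4.5
  endloop
 endfacet
 facet normal 0.647 0.759 0.071
  outer loop
   vertex 4.7 1.9 1.6
   vertex 2.1 4.2 0.7
   vertex 1.8 4.1 4.5
  endloop
 endfacet
 facet normal -0.845 0.518 -0.134
  outer loop
   vertex 1.5 4.0 3.7
   vertex 2.1 4.2 0.7
   vertex 0.4 2.0 2.9
  endloop
 endfacet
 facet normal -0.883 0.372 0.285
  outer loop
   vertex 1.5 4.0 3.7
   vertex 0.4 2.0 2.9
   vertex 1.8 4.1 4.5
  endloop
 endfacet
 facet normal -0.316 0.949 0.000
  outer loop
   vertex 1.5 4.0 3.7
   vertex 1.8 4.1 4.5
   vertex 2.1 4.2 0.7
  endloop
 endfacet
 facet normal -0.282 -0.204 -0.938
  outer loop
   vertex 2.5 3.5 0.1
   vertex 3.7 0.0 0.5
   vertex 2.5 1.2 0.6
  endloop
 endfacet
 facet normal 0.688 0.657 -0.308
  outer loop
   vertex 2.5 3.5 0.1
   vertex 2.1 4.2 0.7
   vertex 4.7 1.9 1.6
  endloop
 endfacet
 facet normal 0.619 0.123 -0.776
  outer loop
   vertex 2.5 3.5 0.1
   vertex 4.7 1.9 1.6
   vertex 3.7 0.0 0.5
  endloop
 endfacet
 facet normal -0.809 0.040 -0.586
  outer loop
   vertex 2.5 3.5 0.1
   vertex 0.4 2.0 2.9
   vertex 2.1 4.2 0.7
  endloop
 endfacet
 facet normal -0.755 -0.139 -0.641
  outer loop
   vertex 2.5 3.5 0.1
   vertex 2.5 1.2 0.6
   vertex 0.4 2.0 2.9
  endloop
 endfacet
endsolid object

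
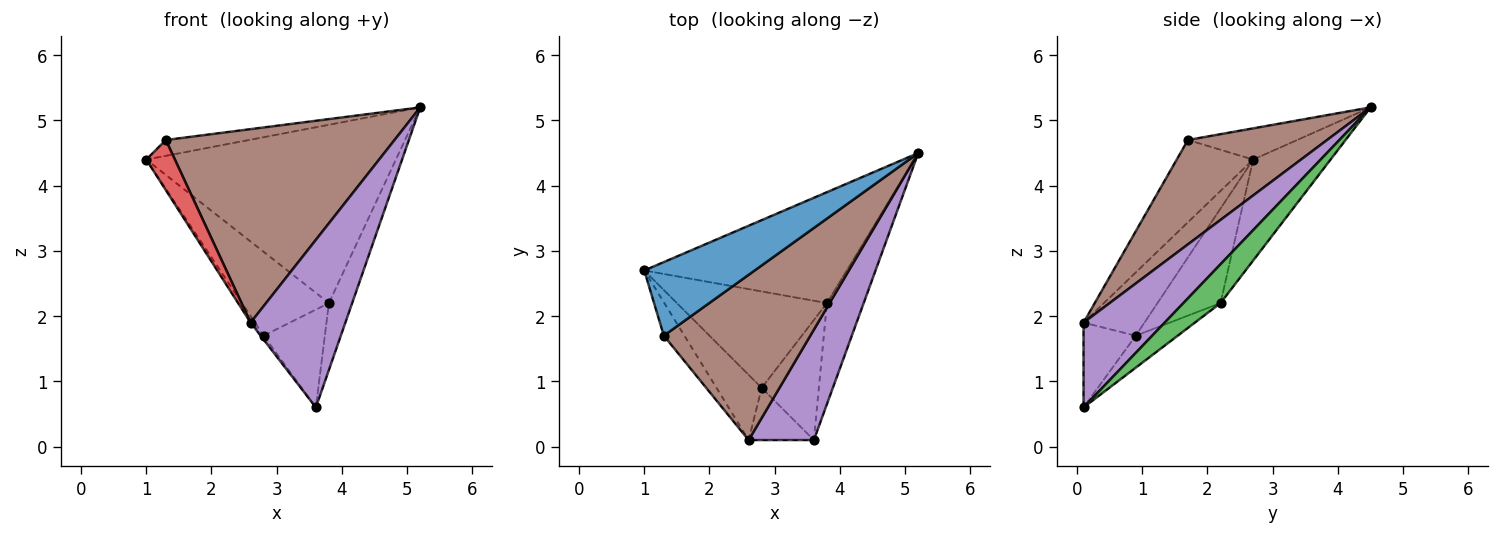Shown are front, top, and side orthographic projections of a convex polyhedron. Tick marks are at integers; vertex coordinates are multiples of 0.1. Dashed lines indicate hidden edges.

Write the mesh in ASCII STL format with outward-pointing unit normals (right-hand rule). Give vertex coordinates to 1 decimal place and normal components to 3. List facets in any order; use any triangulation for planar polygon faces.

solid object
 facet normal -0.266 0.203 0.942
  outer loop
   vertex 1.3 1.7 4.7
   vertex 5.2 4.5 5.2
   vertex 1.0 2.7 4.4
  endloop
 endfacet
 facet normal -0.255 0.821 -0.511
  outer loop
   vertex 3.8 2.2 2.2
   vertex 1.0 2.7 4.4
   vertex 5.2 4.5 5.2
  endloop
 endfacet
 facet normal 0.661 0.414 -0.626
  outer loop
   vertex 3.8 2.2 2.2
   vertex 5.2 4.5 5.2
   vertex 3.6 0.1 0.6
  endloop
 endfacet
 facet normal -0.912 -0.342 -0.228
  outer loop
   vertex 2.6 0.1 1.9
   vertex 1.3 1.7 4.7
   vertex 1.0 2.7 4.4
  endloop
 endfacet
 facet normal 0.582 -0.679 0.447
  outer loop
   vertex 2.6 0.1 1.9
   vertex 3.6 0.1 0.6
   vertex 5.2 4.5 5.2
  endloop
 endfacet
 facet normal 0.420 -0.690 0.589
  outer loop
   vertex 2.6 0.1 1.9
   vertex 5.2 4.5 5.2
   vertex 1.3 1.7 4.7
  endloop
 endfacet
 facet normal -0.430 0.593 -0.681
  outer loop
   vertex 2.8 0.9 1.7
   vertex 1.0 2.7 4.4
   vertex 3.8 2.2 2.2
  endloop
 endfacet
 facet normal -0.398 0.580 -0.711
  outer loop
   vertex 2.8 0.9 1.7
   vertex 3.8 2.2 2.2
   vertex 3.6 0.1 0.6
  endloop
 endfacet
 facet normal -0.812 0.058 -0.580
  outer loop
   vertex 2.8 0.9 1.7
   vertex 2.6 0.1 1.9
   vertex 1.0 2.7 4.4
  endloop
 endfacet
 facet normal -0.792 0.046 -0.609
  outer loop
   vertex 2.8 0.9 1.7
   vertex 3.6 0.1 0.6
   vertex 2.6 0.1 1.9
  endloop
 endfacet
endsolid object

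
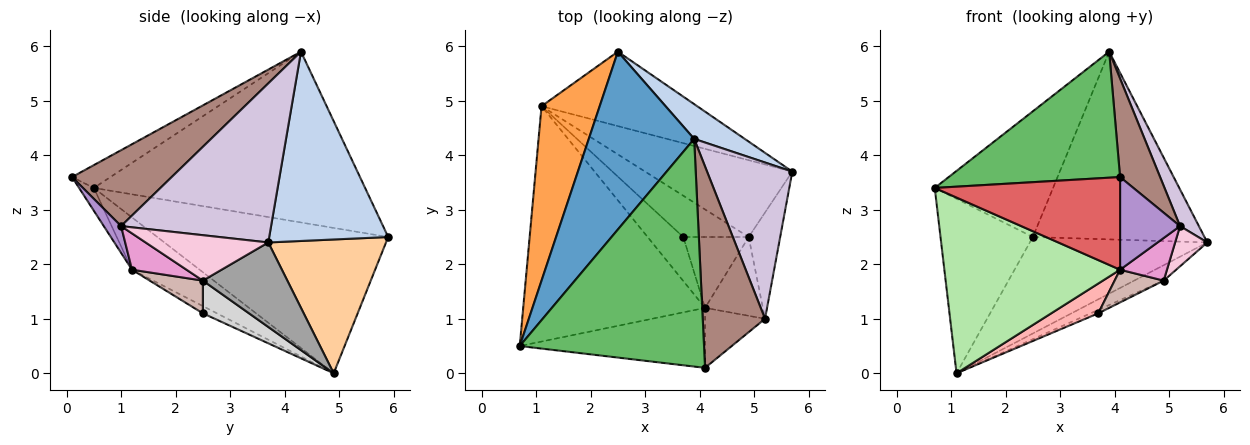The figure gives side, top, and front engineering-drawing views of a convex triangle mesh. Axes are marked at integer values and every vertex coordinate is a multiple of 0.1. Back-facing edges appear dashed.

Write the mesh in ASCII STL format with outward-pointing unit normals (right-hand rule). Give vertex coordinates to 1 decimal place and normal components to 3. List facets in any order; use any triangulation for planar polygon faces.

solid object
 facet normal -0.798 0.348 0.492
  outer loop
   vertex 3.9 4.3 5.9
   vertex 2.5 5.9 2.5
   vertex 0.7 0.5 3.4
  endloop
 endfacet
 facet normal 0.563 0.812 0.150
  outer loop
   vertex 3.9 4.3 5.9
   vertex 5.7 3.7 2.4
   vertex 2.5 5.9 2.5
  endloop
 endfacet
 facet normal -0.870 0.348 0.348
  outer loop
   vertex 1.1 4.9 0.0
   vertex 0.7 0.5 3.4
   vertex 2.5 5.9 2.5
  endloop
 endfacet
 facet normal 0.465 0.701 -0.541
  outer loop
   vertex 1.1 4.9 0.0
   vertex 2.5 5.9 2.5
   vertex 5.7 3.7 2.4
  endloop
 endfacet
 facet normal -0.108 -0.481 0.870
  outer loop
   vertex 4.1 0.1 3.6
   vertex 3.9 4.3 5.9
   vertex 0.7 0.5 3.4
  endloop
 endfacet
 facet normal -0.224 -0.583 -0.781
  outer loop
   vertex 4.1 1.2 1.9
   vertex 0.7 0.5 3.4
   vertex 1.1 4.9 0.0
  endloop
 endfacet
 facet normal -0.067 -0.838 -0.542
  outer loop
   vertex 4.1 1.2 1.9
   vertex 4.1 0.1 3.6
   vertex 0.7 0.5 3.4
  endloop
 endfacet
 facet normal -0.165 -0.553 -0.816
  outer loop
   vertex 3.7 2.5 1.1
   vertex 4.1 1.2 1.9
   vertex 1.1 4.9 0.0
  endloop
 endfacet
 facet normal 0.236 -0.816 -0.528
  outer loop
   vertex 5.2 1.0 2.7
   vertex 4.1 0.1 3.6
   vertex 4.1 1.2 1.9
  endloop
 endfacet
 facet normal 0.876 -0.110 0.469
  outer loop
   vertex 5.2 1.0 2.7
   vertex 5.7 3.7 2.4
   vertex 3.9 4.3 5.9
  endloop
 endfacet
 facet normal 0.738 -0.297 0.606
  outer loop
   vertex 5.2 1.0 2.7
   vertex 3.9 4.3 5.9
   vertex 4.1 0.1 3.6
  endloop
 endfacet
 facet normal 0.413 -0.382 -0.827
  outer loop
   vertex 4.9 2.5 1.7
   vertex 4.1 1.2 1.9
   vertex 3.7 2.5 1.1
  endloop
 endfacet
 facet normal 0.484 -0.416 -0.770
  outer loop
   vertex 4.9 2.5 1.7
   vertex 5.2 1.0 2.7
   vertex 4.1 1.2 1.9
  endloop
 endfacet
 facet normal 0.803 -0.211 -0.557
  outer loop
   vertex 4.9 2.5 1.7
   vertex 5.7 3.7 2.4
   vertex 5.2 1.0 2.7
  endloop
 endfacet
 facet normal 0.490 0.171 -0.854
  outer loop
   vertex 4.9 2.5 1.7
   vertex 1.1 4.9 0.0
   vertex 5.7 3.7 2.4
  endloop
 endfacet
 facet normal 0.446 0.074 -0.892
  outer loop
   vertex 4.9 2.5 1.7
   vertex 3.7 2.5 1.1
   vertex 1.1 4.9 0.0
  endloop
 endfacet
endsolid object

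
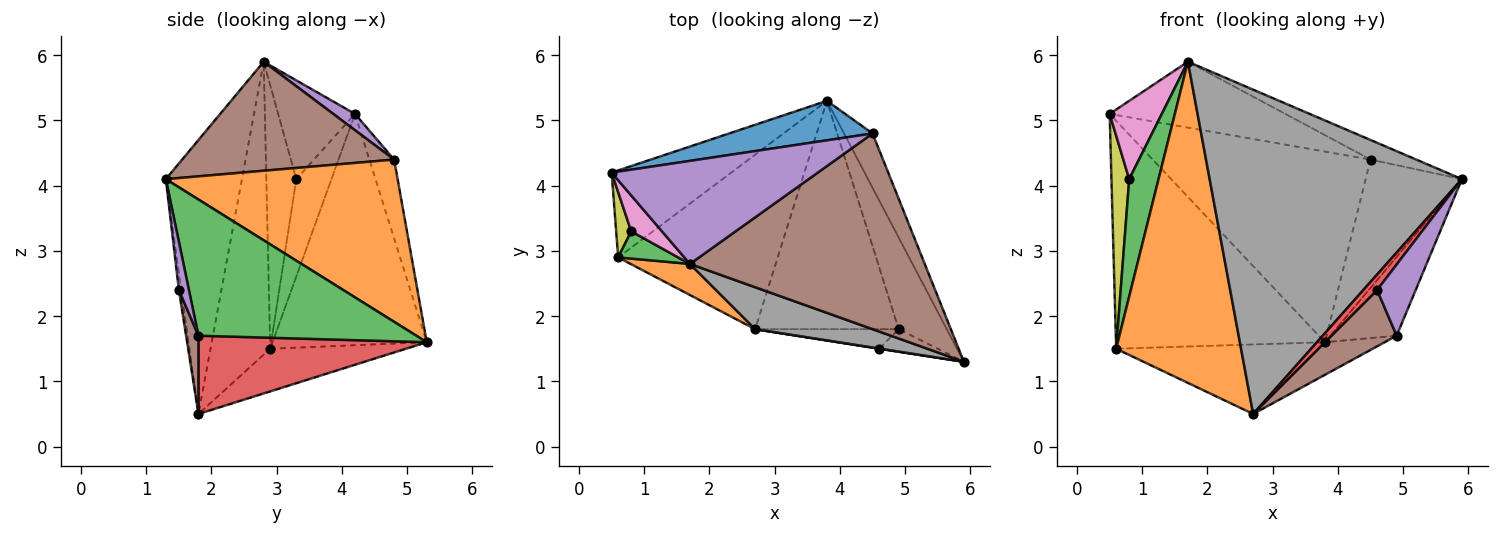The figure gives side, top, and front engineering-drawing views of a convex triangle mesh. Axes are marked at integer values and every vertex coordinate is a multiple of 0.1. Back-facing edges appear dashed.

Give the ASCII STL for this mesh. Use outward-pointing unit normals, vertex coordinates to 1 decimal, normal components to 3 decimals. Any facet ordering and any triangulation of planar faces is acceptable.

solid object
 facet normal -0.111 0.973 0.201
  outer loop
   vertex 4.5 4.8 4.4
   vertex 3.8 5.3 1.6
   vertex 0.5 4.2 5.1
  endloop
 endfacet
 facet normal 0.912 0.378 -0.160
  outer loop
   vertex 4.5 4.8 4.4
   vertex 5.9 1.3 4.1
   vertex 3.8 5.3 1.6
  endloop
 endfacet
 facet normal 0.906 0.276 -0.320
  outer loop
   vertex 4.9 1.8 1.7
   vertex 3.8 5.3 1.6
   vertex 5.9 1.3 4.1
  endloop
 endfacet
 facet normal 0.475 0.124 -0.871
  outer loop
   vertex 4.9 1.8 1.7
   vertex 2.7 1.8 0.5
   vertex 3.8 5.3 1.6
  endloop
 endfacet
 facet normal 0.067 0.537 0.841
  outer loop
   vertex 1.7 2.8 5.9
   vertex 4.5 4.8 4.4
   vertex 0.5 4.2 5.1
  endloop
 endfacet
 facet normal 0.419 0.090 0.903
  outer loop
   vertex 1.7 2.8 5.9
   vertex 5.9 1.3 4.1
   vertex 4.5 4.8 4.4
  endloop
 endfacet
 facet normal -0.801 -0.544 0.249
  outer loop
   vertex 1.7 2.8 5.9
   vertex 0.5 4.2 5.1
   vertex 0.8 3.3 4.1
  endloop
 endfacet
 facet normal -0.287 -0.950 0.123
  outer loop
   vertex 1.7 2.8 5.9
   vertex 2.7 1.8 0.5
   vertex 5.9 1.3 4.1
  endloop
 endfacet
 facet normal -0.884 -0.447 0.137
  outer loop
   vertex 0.6 2.9 1.5
   vertex 0.8 3.3 4.1
   vertex 0.5 4.2 5.1
  endloop
 endfacet
 facet normal -0.568 0.769 -0.294
  outer loop
   vertex 0.6 2.9 1.5
   vertex 0.5 4.2 5.1
   vertex 3.8 5.3 1.6
  endloop
 endfacet
 facet normal -0.241 0.359 -0.902
  outer loop
   vertex 0.6 2.9 1.5
   vertex 3.8 5.3 1.6
   vertex 2.7 1.8 0.5
  endloop
 endfacet
 facet normal -0.429 -0.899 0.087
  outer loop
   vertex 0.6 2.9 1.5
   vertex 2.7 1.8 0.5
   vertex 1.7 2.8 5.9
  endloop
 endfacet
 facet normal -0.705 -0.691 0.161
  outer loop
   vertex 0.6 2.9 1.5
   vertex 1.7 2.8 5.9
   vertex 0.8 3.3 4.1
  endloop
 endfacet
 facet normal -0.169 -0.986 0.013
  outer loop
   vertex 4.6 1.5 2.4
   vertex 5.9 1.3 4.1
   vertex 2.7 1.8 0.5
  endloop
 endfacet
 facet normal 0.241 -0.925 -0.293
  outer loop
   vertex 4.6 1.5 2.4
   vertex 4.9 1.8 1.7
   vertex 5.9 1.3 4.1
  endloop
 endfacet
 facet normal 0.176 -0.930 -0.323
  outer loop
   vertex 4.6 1.5 2.4
   vertex 2.7 1.8 0.5
   vertex 4.9 1.8 1.7
  endloop
 endfacet
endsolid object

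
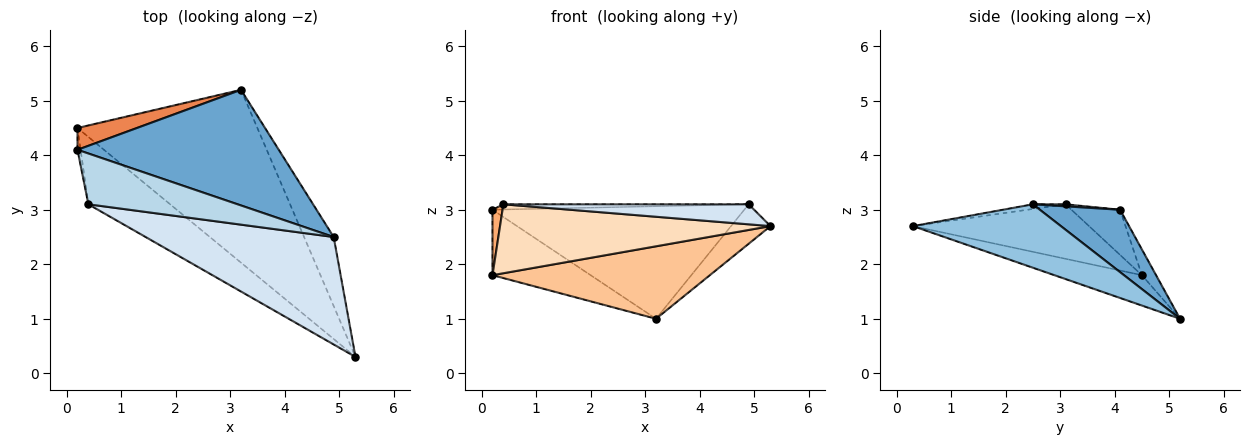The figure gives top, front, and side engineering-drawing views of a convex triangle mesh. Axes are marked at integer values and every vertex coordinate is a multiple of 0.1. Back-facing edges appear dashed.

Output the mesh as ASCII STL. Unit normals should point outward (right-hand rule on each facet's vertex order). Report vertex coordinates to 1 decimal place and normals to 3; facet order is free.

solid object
 facet normal 0.217 0.681 0.700
  outer loop
   vertex 4.9 2.5 3.1
   vertex 3.2 5.2 1.0
   vertex 0.2 4.1 3.0
  endloop
 endfacet
 facet normal 0.881 0.235 -0.411
  outer loop
   vertex 4.9 2.5 3.1
   vertex 5.3 0.3 2.7
   vertex 3.2 5.2 1.0
  endloop
 endfacet
 facet normal 0.014 0.102 0.995
  outer loop
   vertex 4.9 2.5 3.1
   vertex 0.2 4.1 3.0
   vertex 0.4 3.1 3.1
  endloop
 endfacet
 facet normal -0.024 -0.183 0.983
  outer loop
   vertex 4.9 2.5 3.1
   vertex 0.4 3.1 3.1
   vertex 5.3 0.3 2.7
  endloop
 endfacet
 facet normal -0.136 0.940 0.313
  outer loop
   vertex 0.2 4.5 1.8
   vertex 0.2 4.1 3.0
   vertex 3.2 5.2 1.0
  endloop
 endfacet
 facet normal -0.977 -0.202 -0.067
  outer loop
   vertex 0.2 4.5 1.8
   vertex 0.4 3.1 3.1
   vertex 0.2 4.1 3.0
  endloop
 endfacet
 facet normal -0.154 -0.382 -0.911
  outer loop
   vertex 0.2 4.5 1.8
   vertex 3.2 5.2 1.0
   vertex 5.3 0.3 2.7
  endloop
 endfacet
 facet normal -0.422 -0.648 -0.633
  outer loop
   vertex 0.2 4.5 1.8
   vertex 5.3 0.3 2.7
   vertex 0.4 3.1 3.1
  endloop
 endfacet
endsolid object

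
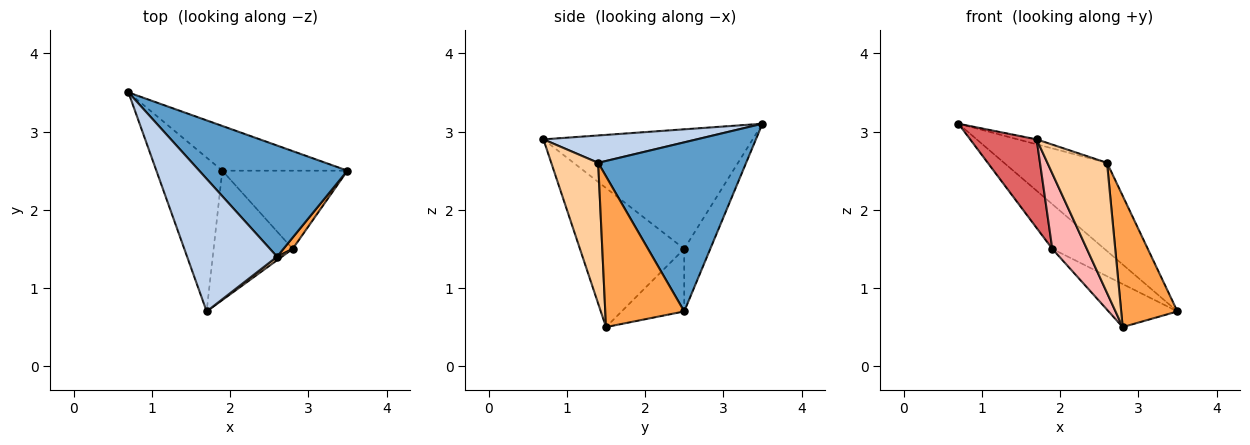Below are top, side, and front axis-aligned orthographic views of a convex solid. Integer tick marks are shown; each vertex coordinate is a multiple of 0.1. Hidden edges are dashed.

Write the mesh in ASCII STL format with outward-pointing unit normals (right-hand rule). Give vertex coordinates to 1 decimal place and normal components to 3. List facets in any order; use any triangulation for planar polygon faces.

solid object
 facet normal 0.666 0.464 0.584
  outer loop
   vertex 2.6 1.4 2.6
   vertex 3.5 2.5 0.7
   vertex 0.7 3.5 3.1
  endloop
 endfacet
 facet normal 0.291 0.036 0.956
  outer loop
   vertex 2.6 1.4 2.6
   vertex 0.7 3.5 3.1
   vertex 1.7 0.7 2.9
  endloop
 endfacet
 facet normal 0.813 -0.579 0.050
  outer loop
   vertex 2.6 1.4 2.6
   vertex 2.8 1.5 0.5
   vertex 3.5 2.5 0.7
  endloop
 endfacet
 facet normal 0.618 -0.786 0.021
  outer loop
   vertex 2.6 1.4 2.6
   vertex 1.7 0.7 2.9
   vertex 2.8 1.5 0.5
  endloop
 endfacet
 facet normal -0.333 0.667 -0.667
  outer loop
   vertex 1.9 2.5 1.5
   vertex 0.7 3.5 3.1
   vertex 3.5 2.5 0.7
  endloop
 endfacet
 facet normal -0.401 0.441 -0.803
  outer loop
   vertex 1.9 2.5 1.5
   vertex 3.5 2.5 0.7
   vertex 2.8 1.5 0.5
  endloop
 endfacet
 facet normal -0.844 -0.268 -0.465
  outer loop
   vertex 1.9 2.5 1.5
   vertex 1.7 0.7 2.9
   vertex 0.7 3.5 3.1
  endloop
 endfacet
 facet normal -0.835 -0.277 -0.475
  outer loop
   vertex 1.9 2.5 1.5
   vertex 2.8 1.5 0.5
   vertex 1.7 0.7 2.9
  endloop
 endfacet
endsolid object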